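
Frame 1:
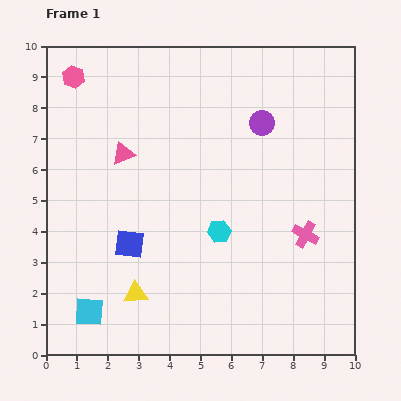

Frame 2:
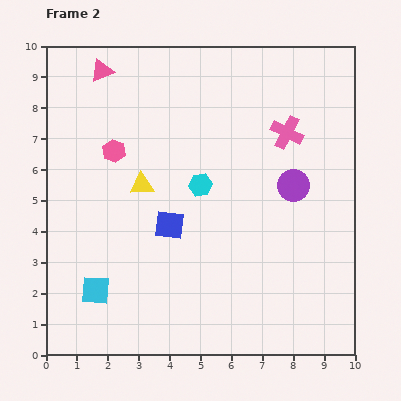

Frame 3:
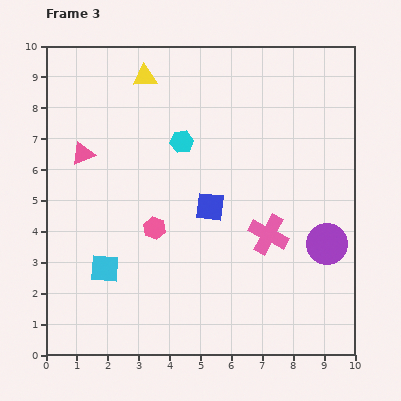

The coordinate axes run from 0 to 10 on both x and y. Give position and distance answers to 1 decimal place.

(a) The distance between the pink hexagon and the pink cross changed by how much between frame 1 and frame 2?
-3.5

Distance in frame 1: 9.1. Distance in frame 2: 5.6.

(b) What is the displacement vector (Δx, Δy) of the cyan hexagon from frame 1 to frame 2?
(-0.6, 1.5)

The cyan hexagon was at (5.6, 4.0) in frame 1 and (5.0, 5.5) in frame 2.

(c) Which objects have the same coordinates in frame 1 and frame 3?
none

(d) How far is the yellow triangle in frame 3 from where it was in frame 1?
7.0

The yellow triangle moved from (2.9, 2.0) to (3.2, 9.0), a distance of √(0.3² + 7.0²) ≈ 7.0.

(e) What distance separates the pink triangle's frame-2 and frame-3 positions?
2.8

The pink triangle moved from (1.8, 9.2) to (1.2, 6.5), a distance of √(0.6² + 2.7²) ≈ 2.8.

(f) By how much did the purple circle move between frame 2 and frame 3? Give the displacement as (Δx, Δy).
(1.1, -1.9)

The purple circle was at (8.0, 5.5) in frame 2 and (9.1, 3.6) in frame 3.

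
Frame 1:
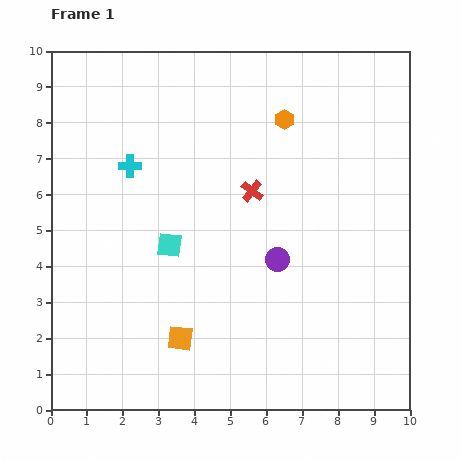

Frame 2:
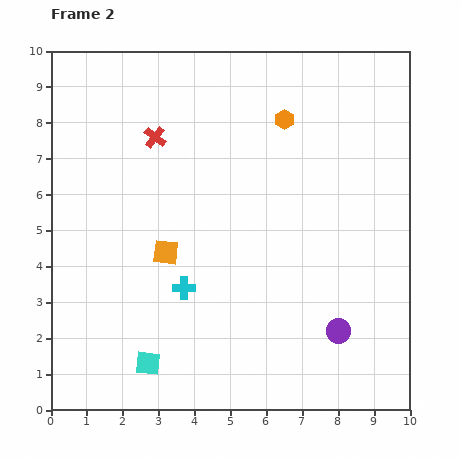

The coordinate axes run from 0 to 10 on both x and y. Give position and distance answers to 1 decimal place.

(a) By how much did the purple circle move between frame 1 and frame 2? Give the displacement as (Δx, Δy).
(1.7, -2.0)

The purple circle was at (6.3, 4.2) in frame 1 and (8.0, 2.2) in frame 2.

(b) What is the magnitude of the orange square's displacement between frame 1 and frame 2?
2.4

The orange square moved from (3.6, 2.0) to (3.2, 4.4), a distance of √(0.4² + 2.4²) ≈ 2.4.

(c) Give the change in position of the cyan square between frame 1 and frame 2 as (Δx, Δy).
(-0.6, -3.3)

The cyan square was at (3.3, 4.6) in frame 1 and (2.7, 1.3) in frame 2.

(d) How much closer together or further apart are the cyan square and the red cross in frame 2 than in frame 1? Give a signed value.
+3.6

Distance in frame 1: 2.7. Distance in frame 2: 6.3.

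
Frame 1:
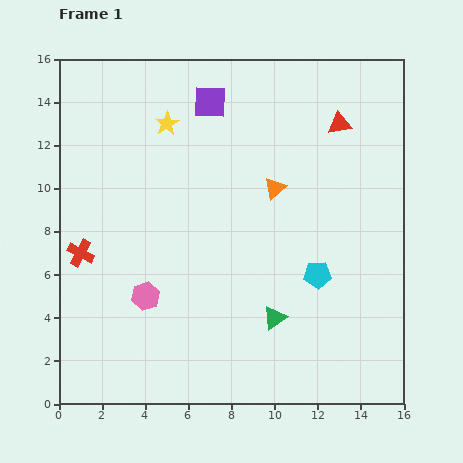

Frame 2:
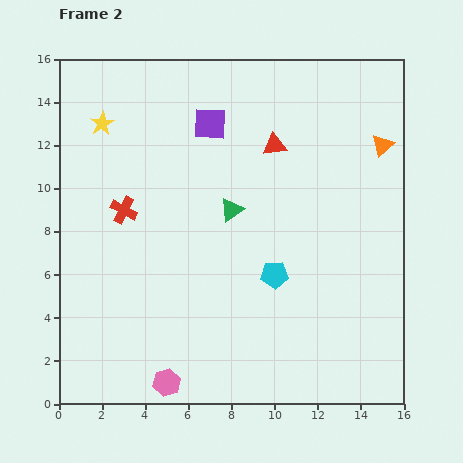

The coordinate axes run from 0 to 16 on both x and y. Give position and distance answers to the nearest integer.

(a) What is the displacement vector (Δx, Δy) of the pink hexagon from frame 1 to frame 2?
(1, -4)

The pink hexagon was at (4, 5) in frame 1 and (5, 1) in frame 2.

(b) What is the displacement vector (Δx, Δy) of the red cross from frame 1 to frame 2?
(2, 2)

The red cross was at (1, 7) in frame 1 and (3, 9) in frame 2.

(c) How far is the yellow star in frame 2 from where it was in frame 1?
3

The yellow star moved from (5, 13) to (2, 13), a distance of √(3² + 0²) ≈ 3.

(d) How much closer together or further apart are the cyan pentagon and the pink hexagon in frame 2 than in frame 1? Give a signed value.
-1

Distance in frame 1: 8. Distance in frame 2: 7.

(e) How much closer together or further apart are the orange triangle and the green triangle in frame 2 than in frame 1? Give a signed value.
+2

Distance in frame 1: 6. Distance in frame 2: 8.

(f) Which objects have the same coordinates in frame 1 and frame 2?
none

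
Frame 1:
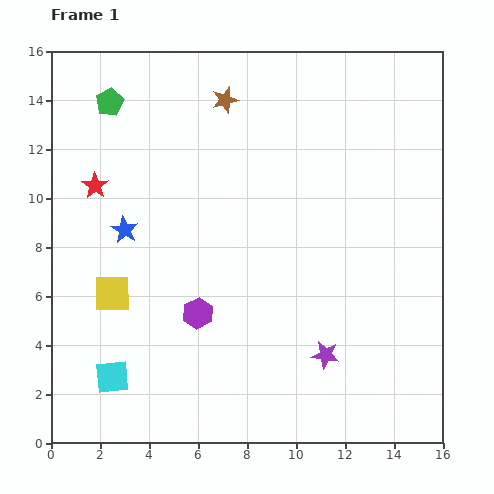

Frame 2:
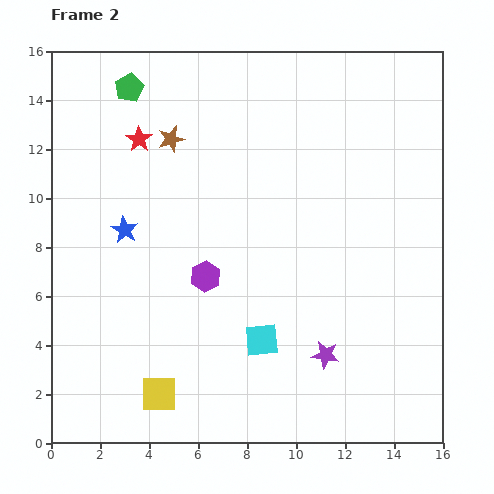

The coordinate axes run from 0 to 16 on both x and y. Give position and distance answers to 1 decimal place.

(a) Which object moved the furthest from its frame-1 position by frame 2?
the cyan square

(moved 6.3; next 4.5)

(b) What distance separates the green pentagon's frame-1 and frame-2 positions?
1.0

The green pentagon moved from (2.4, 13.9) to (3.2, 14.5), a distance of √(0.8² + 0.6²) ≈ 1.0.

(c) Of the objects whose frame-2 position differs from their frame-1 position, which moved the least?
the green pentagon

(moved 1.0)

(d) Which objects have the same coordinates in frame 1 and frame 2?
the purple star, the blue star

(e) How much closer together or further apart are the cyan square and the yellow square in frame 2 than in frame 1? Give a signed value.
+1.3

Distance in frame 1: 3.4. Distance in frame 2: 4.7.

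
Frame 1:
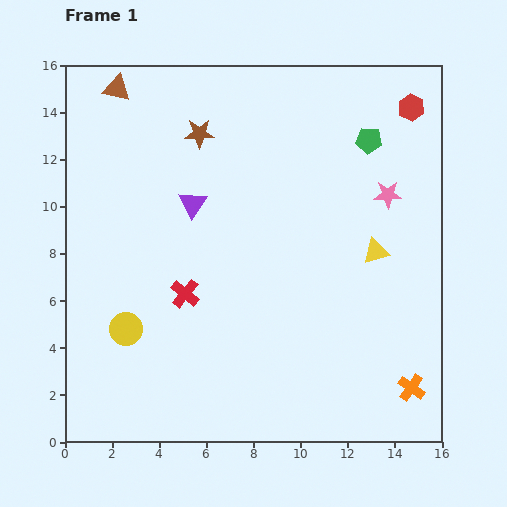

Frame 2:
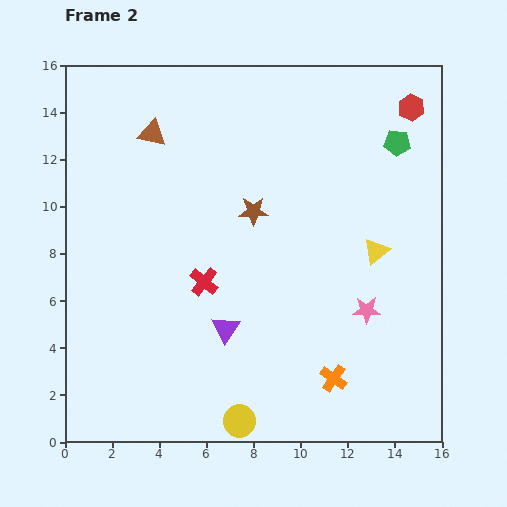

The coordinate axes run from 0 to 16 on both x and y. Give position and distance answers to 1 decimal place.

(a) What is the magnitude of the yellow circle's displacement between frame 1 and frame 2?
6.2

The yellow circle moved from (2.6, 4.8) to (7.4, 0.9), a distance of √(4.8² + 3.9²) ≈ 6.2.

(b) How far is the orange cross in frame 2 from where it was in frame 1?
3.3

The orange cross moved from (14.7, 2.3) to (11.4, 2.7), a distance of √(3.3² + 0.4²) ≈ 3.3.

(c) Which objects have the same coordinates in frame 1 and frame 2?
the red hexagon, the yellow triangle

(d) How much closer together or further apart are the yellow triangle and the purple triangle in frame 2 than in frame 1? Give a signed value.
-0.9

Distance in frame 1: 8.1. Distance in frame 2: 7.2.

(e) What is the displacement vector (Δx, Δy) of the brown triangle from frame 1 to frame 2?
(1.5, -1.9)

The brown triangle was at (2.2, 15.0) in frame 1 and (3.7, 13.1) in frame 2.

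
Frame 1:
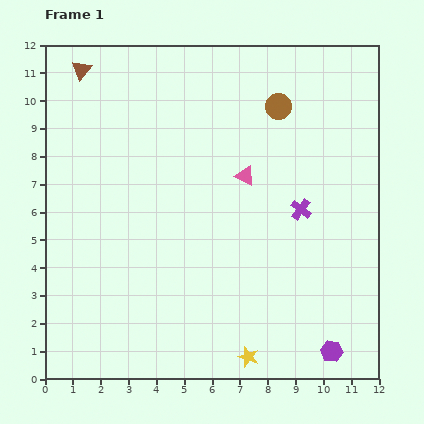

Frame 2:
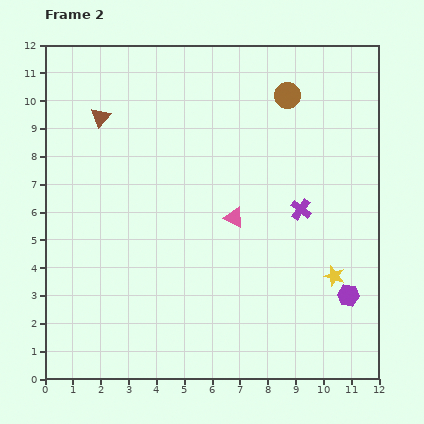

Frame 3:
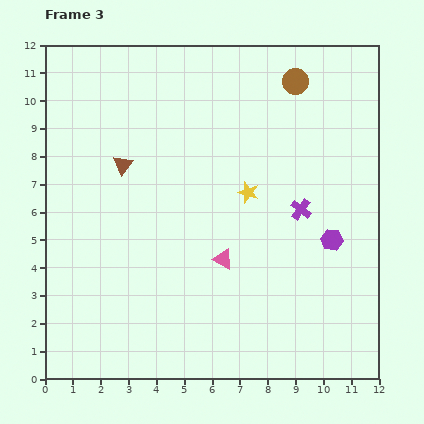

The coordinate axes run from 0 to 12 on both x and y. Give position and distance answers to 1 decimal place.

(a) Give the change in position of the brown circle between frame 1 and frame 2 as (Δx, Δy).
(0.3, 0.4)

The brown circle was at (8.4, 9.8) in frame 1 and (8.7, 10.2) in frame 2.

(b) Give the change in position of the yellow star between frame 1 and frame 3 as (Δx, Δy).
(0.0, 5.9)

The yellow star was at (7.3, 0.8) in frame 1 and (7.3, 6.7) in frame 3.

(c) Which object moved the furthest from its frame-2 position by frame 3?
the yellow star

(moved 4.3; next 2.1)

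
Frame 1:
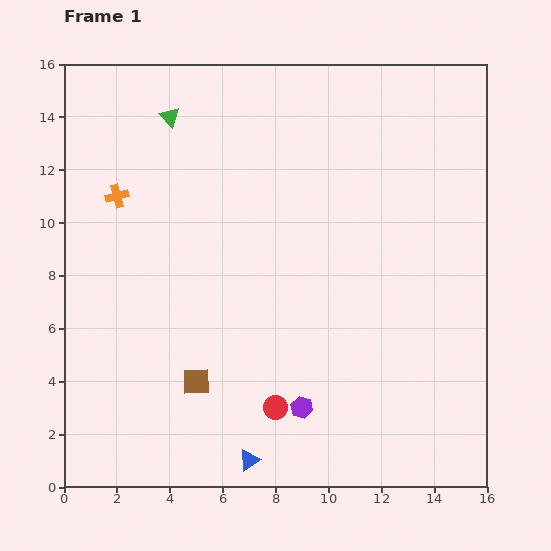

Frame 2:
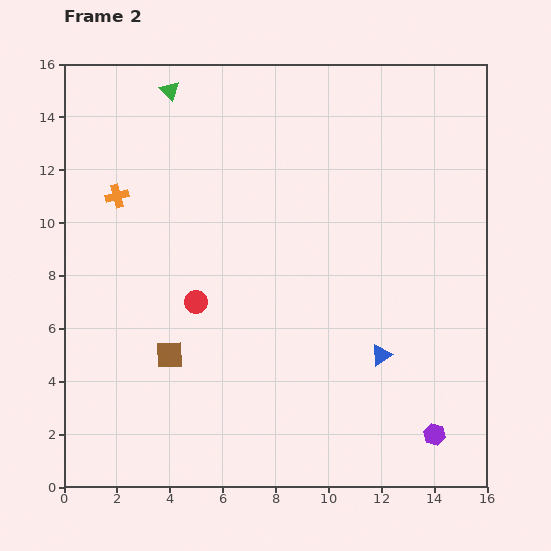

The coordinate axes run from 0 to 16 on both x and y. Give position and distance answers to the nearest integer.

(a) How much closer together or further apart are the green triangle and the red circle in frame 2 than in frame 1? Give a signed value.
-4

Distance in frame 1: 12. Distance in frame 2: 8.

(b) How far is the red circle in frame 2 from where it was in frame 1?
5

The red circle moved from (8, 3) to (5, 7), a distance of √(3² + 4²) ≈ 5.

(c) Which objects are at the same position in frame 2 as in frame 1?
the orange cross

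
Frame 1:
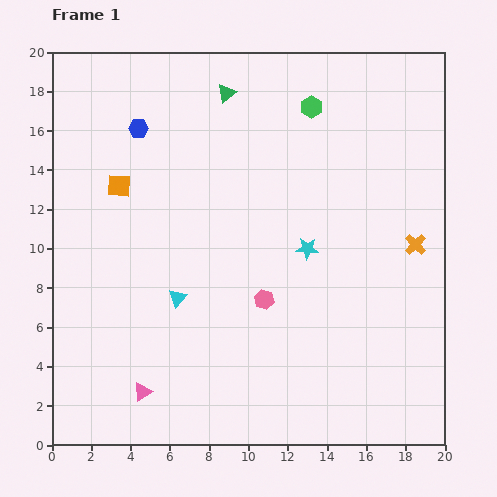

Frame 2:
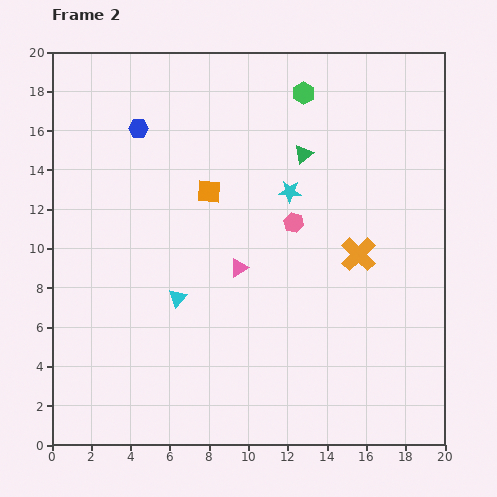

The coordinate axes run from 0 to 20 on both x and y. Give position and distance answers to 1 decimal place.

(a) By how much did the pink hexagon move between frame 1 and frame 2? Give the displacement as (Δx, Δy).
(1.5, 3.9)

The pink hexagon was at (10.8, 7.4) in frame 1 and (12.3, 11.3) in frame 2.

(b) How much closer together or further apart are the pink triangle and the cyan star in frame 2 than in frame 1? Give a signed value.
-6.4

Distance in frame 1: 11.1. Distance in frame 2: 4.7.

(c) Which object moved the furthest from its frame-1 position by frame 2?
the pink triangle

(moved 8.0; next 5.0)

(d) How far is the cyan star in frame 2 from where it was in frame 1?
3.0

The cyan star moved from (13.0, 10.0) to (12.1, 12.9), a distance of √(0.9² + 2.9²) ≈ 3.0.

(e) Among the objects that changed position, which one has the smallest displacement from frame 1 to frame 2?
the green hexagon

(moved 0.8)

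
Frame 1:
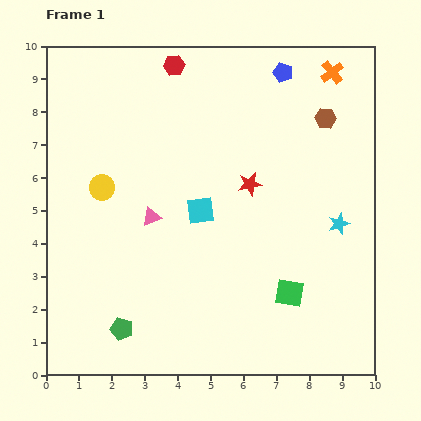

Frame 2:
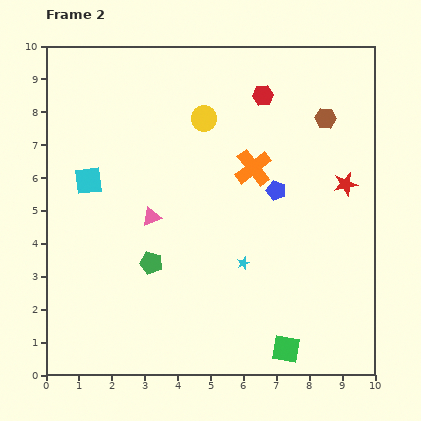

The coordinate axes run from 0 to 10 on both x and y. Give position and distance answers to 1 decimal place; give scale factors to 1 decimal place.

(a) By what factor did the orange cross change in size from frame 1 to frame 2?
1.6×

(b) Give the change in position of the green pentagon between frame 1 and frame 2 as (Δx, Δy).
(0.9, 2.0)

The green pentagon was at (2.3, 1.4) in frame 1 and (3.2, 3.4) in frame 2.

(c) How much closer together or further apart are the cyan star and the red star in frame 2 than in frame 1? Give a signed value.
+0.9

Distance in frame 1: 3.0. Distance in frame 2: 3.9.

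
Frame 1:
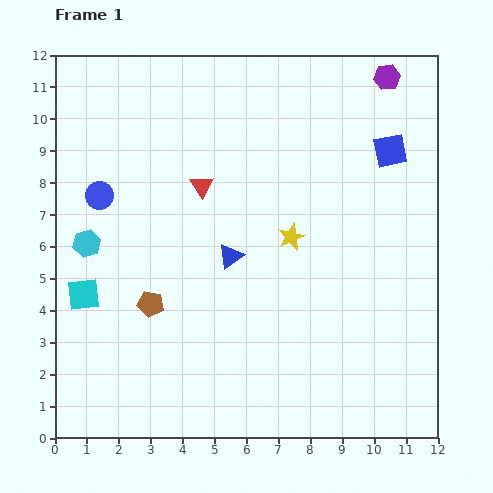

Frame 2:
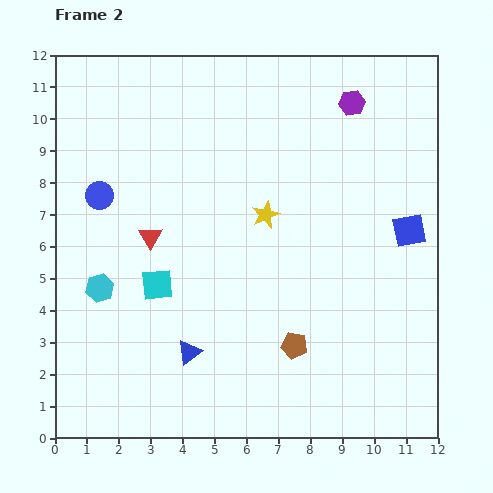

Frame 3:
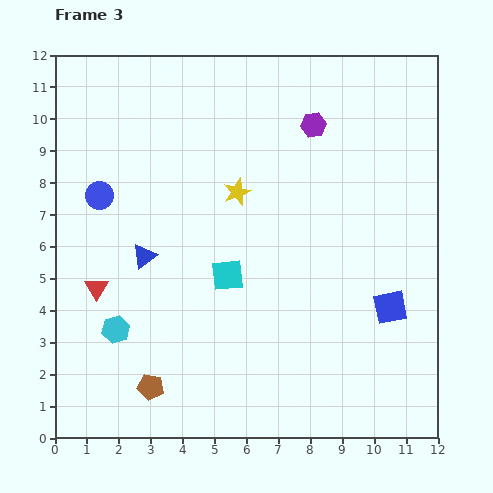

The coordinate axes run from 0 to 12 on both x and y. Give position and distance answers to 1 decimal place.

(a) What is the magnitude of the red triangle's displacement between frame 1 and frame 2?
2.3

The red triangle moved from (4.6, 7.9) to (3.0, 6.3), a distance of √(1.6² + 1.6²) ≈ 2.3.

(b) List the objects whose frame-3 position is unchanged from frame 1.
the blue circle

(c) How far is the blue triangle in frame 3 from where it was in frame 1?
2.7

The blue triangle moved from (5.5, 5.7) to (2.8, 5.7), a distance of √(2.7² + 0.0²) ≈ 2.7.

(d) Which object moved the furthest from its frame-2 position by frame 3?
the brown pentagon

(moved 4.7; next 3.3)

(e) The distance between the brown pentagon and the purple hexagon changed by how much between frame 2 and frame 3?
+1.9

Distance in frame 2: 7.8. Distance in frame 3: 9.7.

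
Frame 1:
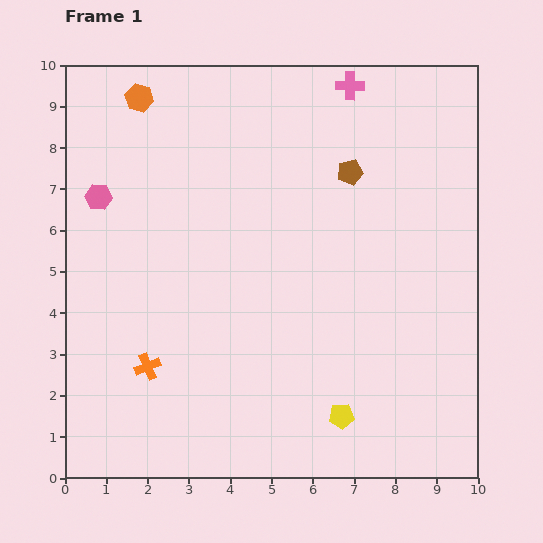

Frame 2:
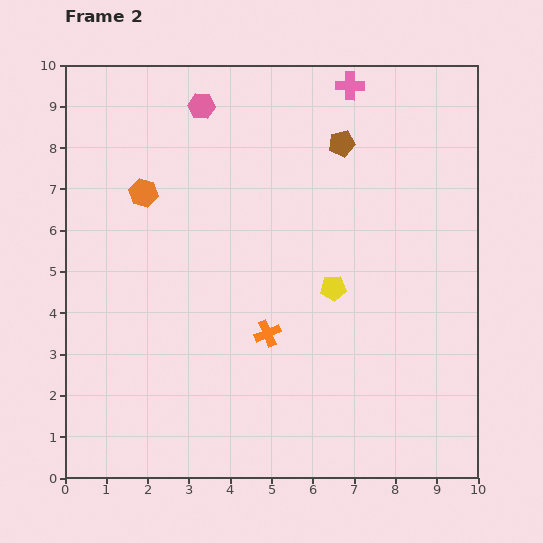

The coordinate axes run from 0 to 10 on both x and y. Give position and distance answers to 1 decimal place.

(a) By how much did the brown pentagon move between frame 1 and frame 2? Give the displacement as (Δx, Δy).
(-0.2, 0.7)

The brown pentagon was at (6.9, 7.4) in frame 1 and (6.7, 8.1) in frame 2.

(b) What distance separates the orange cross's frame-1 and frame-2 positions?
3.0

The orange cross moved from (2.0, 2.7) to (4.9, 3.5), a distance of √(2.9² + 0.8²) ≈ 3.0.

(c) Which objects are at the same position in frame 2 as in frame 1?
the pink cross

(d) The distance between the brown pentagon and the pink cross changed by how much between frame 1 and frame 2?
-0.7

Distance in frame 1: 2.1. Distance in frame 2: 1.4.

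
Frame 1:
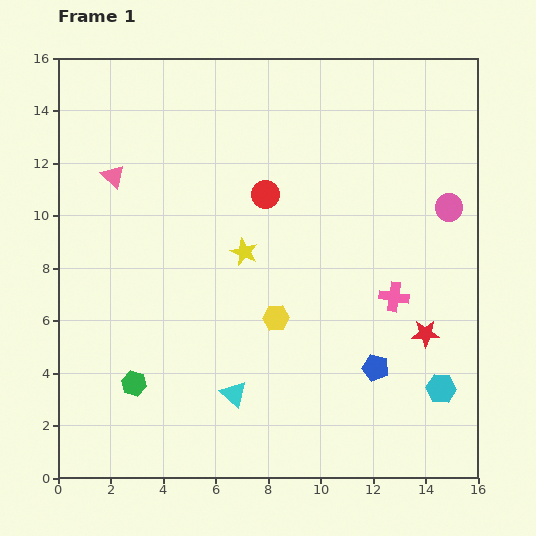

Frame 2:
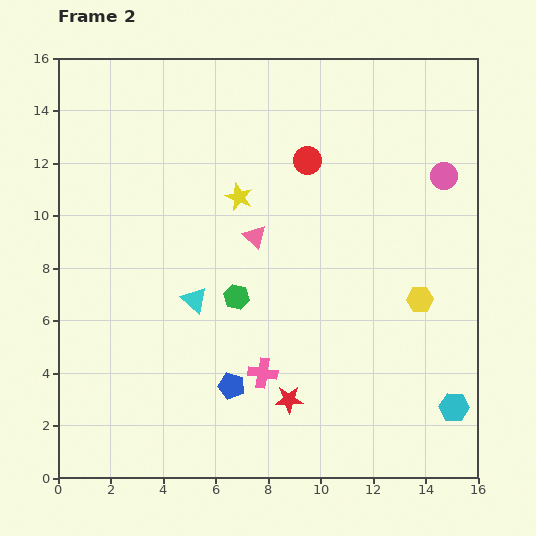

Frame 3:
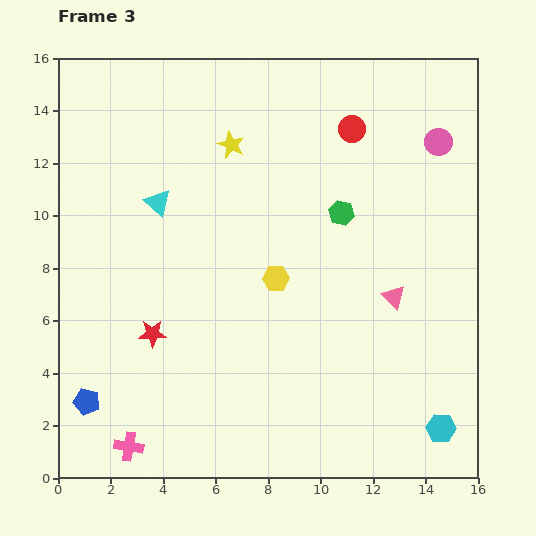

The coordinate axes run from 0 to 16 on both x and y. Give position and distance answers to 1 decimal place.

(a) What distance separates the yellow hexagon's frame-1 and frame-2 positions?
5.5

The yellow hexagon moved from (8.3, 6.1) to (13.8, 6.8), a distance of √(5.5² + 0.7²) ≈ 5.5.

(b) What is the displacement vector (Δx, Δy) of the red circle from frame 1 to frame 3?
(3.3, 2.5)

The red circle was at (7.9, 10.8) in frame 1 and (11.2, 13.3) in frame 3.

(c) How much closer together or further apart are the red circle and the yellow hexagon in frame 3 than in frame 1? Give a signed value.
+1.7

Distance in frame 1: 4.7. Distance in frame 3: 6.4.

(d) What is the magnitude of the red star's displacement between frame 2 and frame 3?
5.8

The red star moved from (8.8, 3.0) to (3.6, 5.5), a distance of √(5.2² + 2.5²) ≈ 5.8.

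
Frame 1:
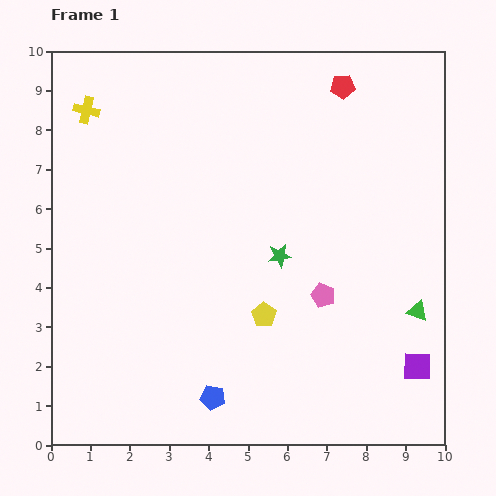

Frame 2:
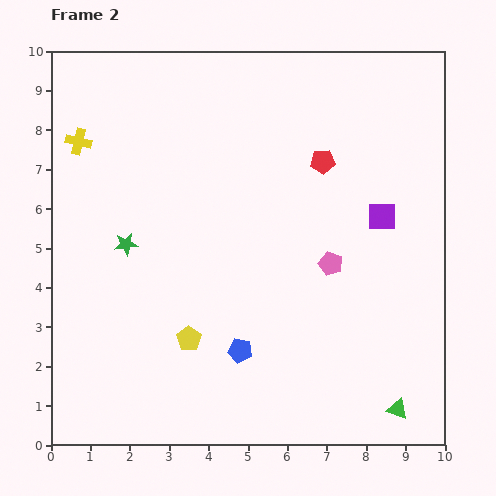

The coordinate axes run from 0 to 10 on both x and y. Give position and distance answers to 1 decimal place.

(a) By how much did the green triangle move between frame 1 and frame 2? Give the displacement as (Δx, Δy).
(-0.5, -2.5)

The green triangle was at (9.3, 3.4) in frame 1 and (8.8, 0.9) in frame 2.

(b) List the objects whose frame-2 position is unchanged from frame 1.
none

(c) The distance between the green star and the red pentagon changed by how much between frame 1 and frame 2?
+0.8

Distance in frame 1: 4.6. Distance in frame 2: 5.4.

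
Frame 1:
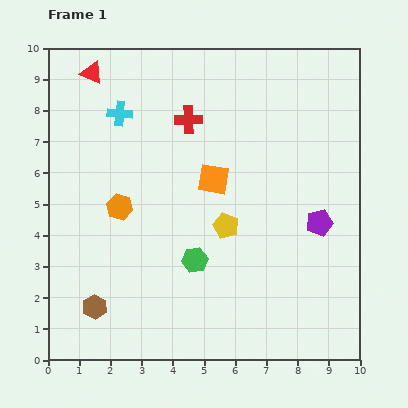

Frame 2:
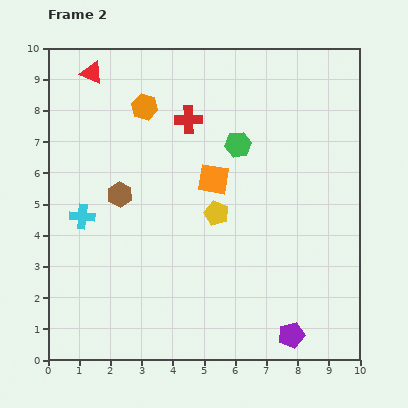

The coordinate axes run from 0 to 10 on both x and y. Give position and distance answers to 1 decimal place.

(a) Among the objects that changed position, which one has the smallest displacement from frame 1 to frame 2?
the yellow pentagon

(moved 0.5)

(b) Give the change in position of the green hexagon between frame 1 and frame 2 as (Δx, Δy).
(1.4, 3.7)

The green hexagon was at (4.7, 3.2) in frame 1 and (6.1, 6.9) in frame 2.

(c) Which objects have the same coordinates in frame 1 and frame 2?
the orange square, the red cross, the red triangle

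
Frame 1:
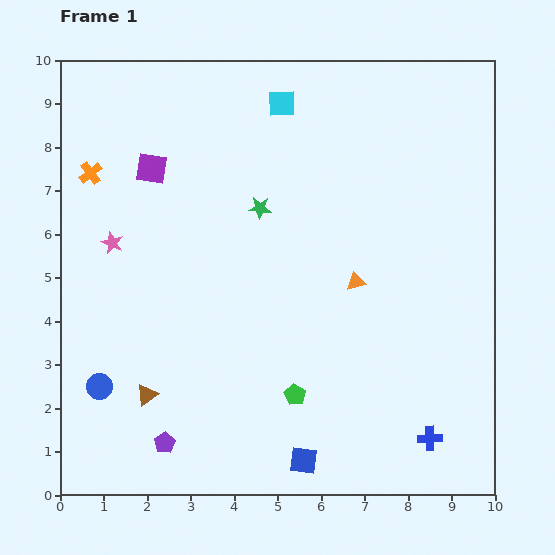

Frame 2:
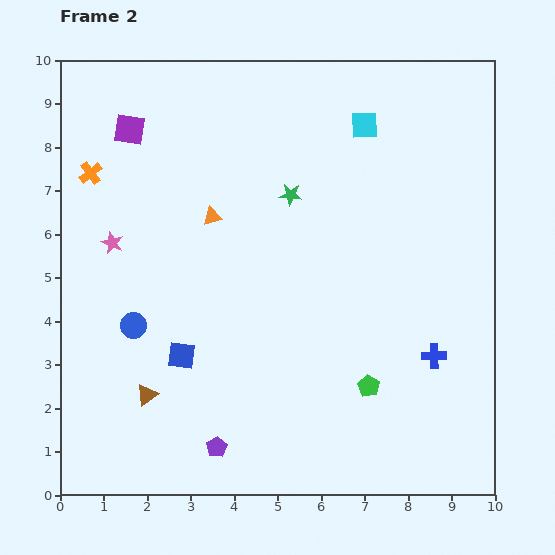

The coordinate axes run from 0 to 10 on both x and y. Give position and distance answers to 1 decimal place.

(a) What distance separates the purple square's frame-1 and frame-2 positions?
1.0

The purple square moved from (2.1, 7.5) to (1.6, 8.4), a distance of √(0.5² + 0.9²) ≈ 1.0.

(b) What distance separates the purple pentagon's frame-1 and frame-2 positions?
1.2

The purple pentagon moved from (2.4, 1.2) to (3.6, 1.1), a distance of √(1.2² + 0.1²) ≈ 1.2.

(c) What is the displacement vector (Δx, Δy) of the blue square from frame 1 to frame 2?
(-2.8, 2.4)

The blue square was at (5.6, 0.8) in frame 1 and (2.8, 3.2) in frame 2.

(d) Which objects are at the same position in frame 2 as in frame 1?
the brown triangle, the pink star, the orange cross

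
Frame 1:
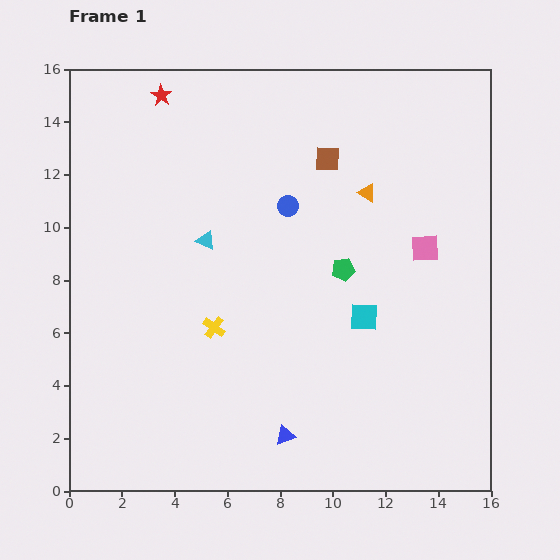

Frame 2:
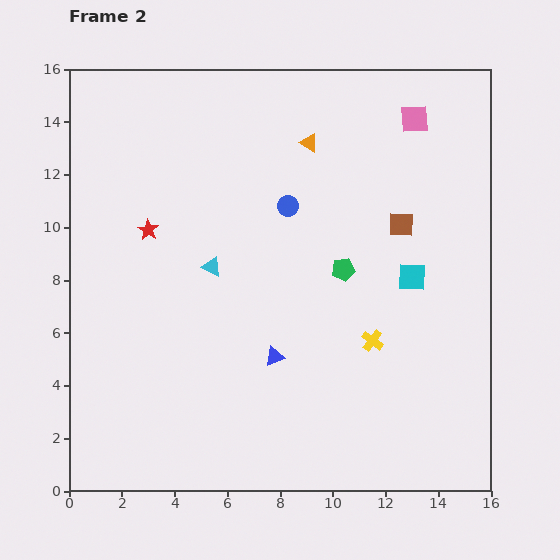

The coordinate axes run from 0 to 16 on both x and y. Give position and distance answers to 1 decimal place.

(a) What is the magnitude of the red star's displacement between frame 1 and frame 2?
5.1

The red star moved from (3.5, 15.0) to (3.0, 9.9), a distance of √(0.5² + 5.1²) ≈ 5.1.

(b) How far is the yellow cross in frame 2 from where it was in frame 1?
6.0

The yellow cross moved from (5.5, 6.2) to (11.5, 5.7), a distance of √(6.0² + 0.5²) ≈ 6.0.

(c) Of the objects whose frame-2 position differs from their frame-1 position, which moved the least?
the cyan triangle

(moved 1.0)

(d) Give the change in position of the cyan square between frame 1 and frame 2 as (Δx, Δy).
(1.8, 1.5)

The cyan square was at (11.2, 6.6) in frame 1 and (13.0, 8.1) in frame 2.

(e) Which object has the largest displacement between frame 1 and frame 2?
the yellow cross

(moved 6.0; next 5.1)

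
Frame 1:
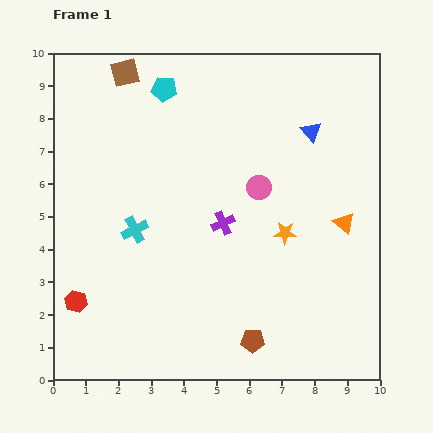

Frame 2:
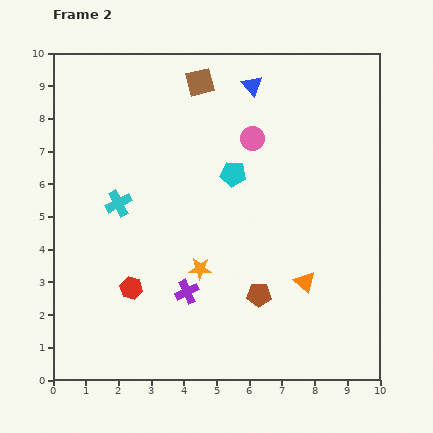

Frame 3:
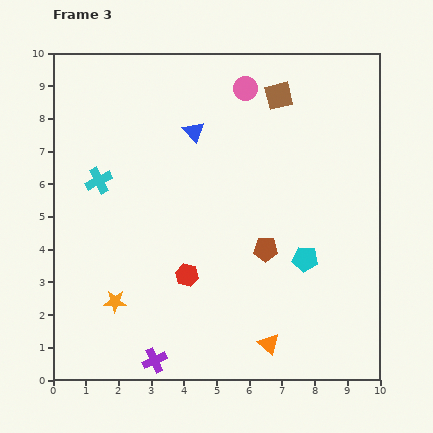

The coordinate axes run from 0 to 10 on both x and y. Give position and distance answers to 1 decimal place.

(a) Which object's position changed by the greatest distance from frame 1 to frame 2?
the cyan pentagon

(moved 3.3; next 2.8)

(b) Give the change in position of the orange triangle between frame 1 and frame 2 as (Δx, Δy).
(-1.2, -1.8)

The orange triangle was at (8.9, 4.8) in frame 1 and (7.7, 3.0) in frame 2.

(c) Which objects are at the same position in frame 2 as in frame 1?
none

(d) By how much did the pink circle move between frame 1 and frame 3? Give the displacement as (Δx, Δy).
(-0.4, 3.0)

The pink circle was at (6.3, 5.9) in frame 1 and (5.9, 8.9) in frame 3.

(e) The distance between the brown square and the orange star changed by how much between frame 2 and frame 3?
+2.3

Distance in frame 2: 5.7. Distance in frame 3: 8.0.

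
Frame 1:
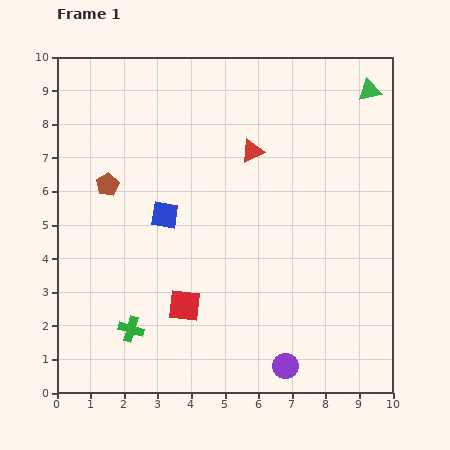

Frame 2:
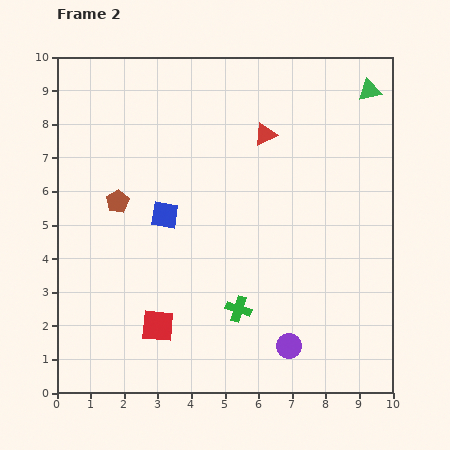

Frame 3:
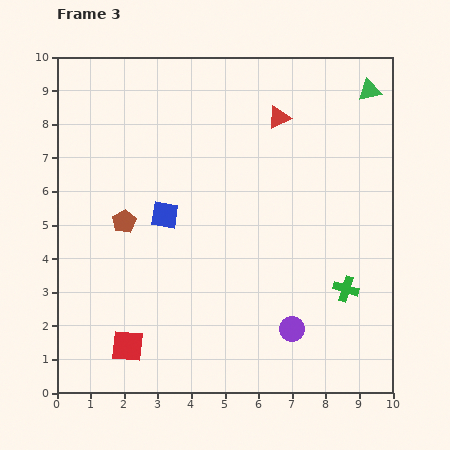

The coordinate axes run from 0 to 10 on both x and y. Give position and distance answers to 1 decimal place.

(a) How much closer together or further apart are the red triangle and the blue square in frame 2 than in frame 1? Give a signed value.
+0.6

Distance in frame 1: 3.2. Distance in frame 2: 3.8.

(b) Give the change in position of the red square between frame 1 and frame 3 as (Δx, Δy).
(-1.7, -1.2)

The red square was at (3.8, 2.6) in frame 1 and (2.1, 1.4) in frame 3.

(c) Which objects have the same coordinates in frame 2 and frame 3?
the blue square, the green triangle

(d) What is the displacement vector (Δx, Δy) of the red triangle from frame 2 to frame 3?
(0.4, 0.5)

The red triangle was at (6.2, 7.7) in frame 2 and (6.6, 8.2) in frame 3.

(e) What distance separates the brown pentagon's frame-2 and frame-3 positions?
0.6

The brown pentagon moved from (1.8, 5.7) to (2.0, 5.1), a distance of √(0.2² + 0.6²) ≈ 0.6.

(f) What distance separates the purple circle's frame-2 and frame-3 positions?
0.5

The purple circle moved from (6.9, 1.4) to (7.0, 1.9), a distance of √(0.1² + 0.5²) ≈ 0.5.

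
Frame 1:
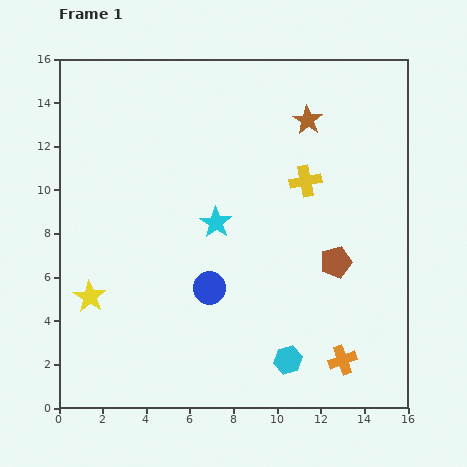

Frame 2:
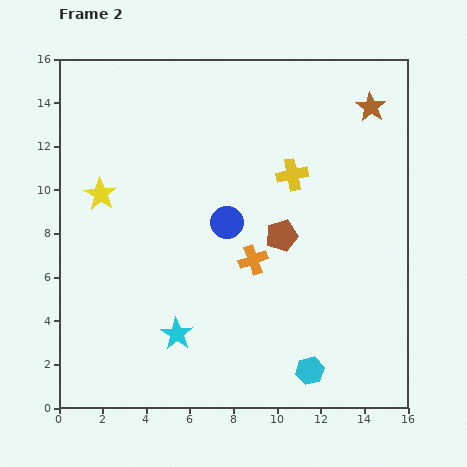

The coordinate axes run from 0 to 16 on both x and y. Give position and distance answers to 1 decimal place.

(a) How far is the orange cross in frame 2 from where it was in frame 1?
6.2

The orange cross moved from (13.0, 2.2) to (8.9, 6.8), a distance of √(4.1² + 4.6²) ≈ 6.2.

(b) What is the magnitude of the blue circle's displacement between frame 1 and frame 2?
3.1

The blue circle moved from (6.9, 5.5) to (7.7, 8.5), a distance of √(0.8² + 3.0²) ≈ 3.1.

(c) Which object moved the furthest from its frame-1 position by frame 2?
the orange cross

(moved 6.2; next 5.4)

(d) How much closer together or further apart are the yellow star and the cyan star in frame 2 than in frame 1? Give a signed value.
+0.6

Distance in frame 1: 6.7. Distance in frame 2: 7.3.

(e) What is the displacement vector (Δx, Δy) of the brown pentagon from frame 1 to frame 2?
(-2.5, 1.2)

The brown pentagon was at (12.7, 6.7) in frame 1 and (10.2, 7.9) in frame 2.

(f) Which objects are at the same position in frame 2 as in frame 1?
none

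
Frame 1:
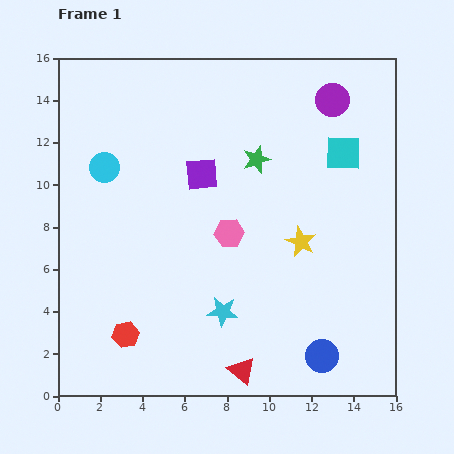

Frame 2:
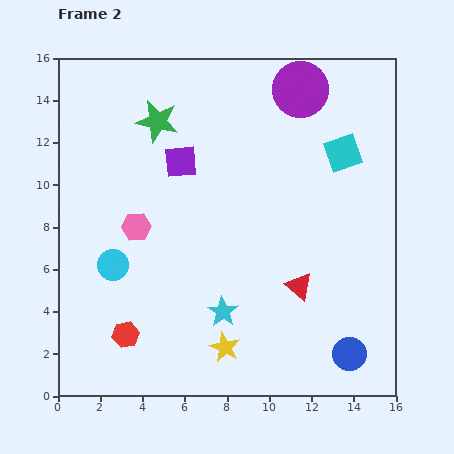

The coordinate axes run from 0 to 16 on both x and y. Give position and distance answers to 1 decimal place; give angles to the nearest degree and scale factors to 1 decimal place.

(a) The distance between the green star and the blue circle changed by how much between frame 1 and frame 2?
+4.5

Distance in frame 1: 9.8. Distance in frame 2: 14.3.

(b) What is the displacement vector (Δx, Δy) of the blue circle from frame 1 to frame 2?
(1.3, 0.1)

The blue circle was at (12.5, 1.9) in frame 1 and (13.8, 2.0) in frame 2.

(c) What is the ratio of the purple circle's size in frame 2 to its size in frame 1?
1.7×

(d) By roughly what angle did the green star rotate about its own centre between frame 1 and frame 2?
31° clockwise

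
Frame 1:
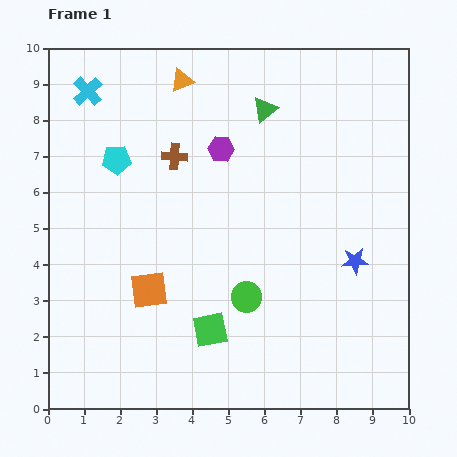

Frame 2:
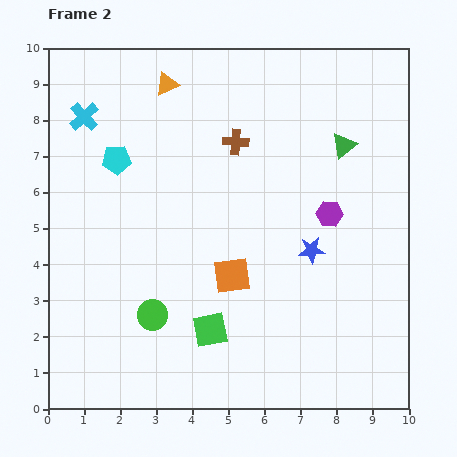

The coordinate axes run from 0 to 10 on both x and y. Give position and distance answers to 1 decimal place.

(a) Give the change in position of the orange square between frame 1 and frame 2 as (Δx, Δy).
(2.3, 0.4)

The orange square was at (2.8, 3.3) in frame 1 and (5.1, 3.7) in frame 2.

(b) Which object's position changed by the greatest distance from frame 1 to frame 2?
the purple hexagon

(moved 3.5; next 2.6)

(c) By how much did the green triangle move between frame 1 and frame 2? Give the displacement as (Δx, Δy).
(2.2, -1.0)

The green triangle was at (6.0, 8.3) in frame 1 and (8.2, 7.3) in frame 2.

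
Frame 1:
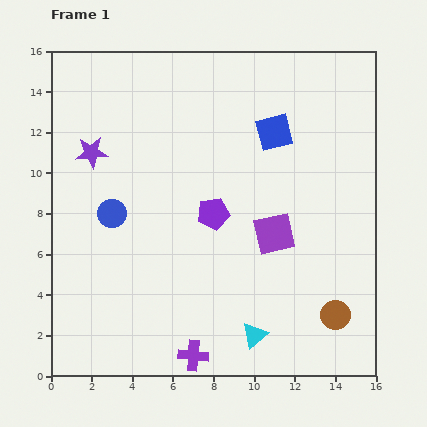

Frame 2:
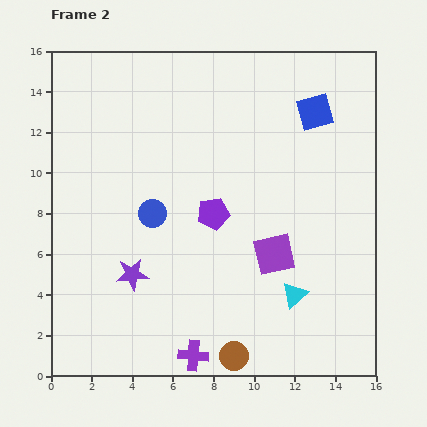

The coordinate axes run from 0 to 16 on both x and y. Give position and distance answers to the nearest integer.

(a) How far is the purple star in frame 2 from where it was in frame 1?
6

The purple star moved from (2, 11) to (4, 5), a distance of √(2² + 6²) ≈ 6.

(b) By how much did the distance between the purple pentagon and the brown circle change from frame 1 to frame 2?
-1

Distance in frame 1: 8. Distance in frame 2: 7.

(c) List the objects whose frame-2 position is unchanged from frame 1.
the purple cross, the purple pentagon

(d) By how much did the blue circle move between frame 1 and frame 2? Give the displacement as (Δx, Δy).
(2, 0)

The blue circle was at (3, 8) in frame 1 and (5, 8) in frame 2.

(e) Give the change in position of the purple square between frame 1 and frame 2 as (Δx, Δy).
(0, -1)

The purple square was at (11, 7) in frame 1 and (11, 6) in frame 2.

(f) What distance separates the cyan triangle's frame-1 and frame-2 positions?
3

The cyan triangle moved from (10, 2) to (12, 4), a distance of √(2² + 2²) ≈ 3.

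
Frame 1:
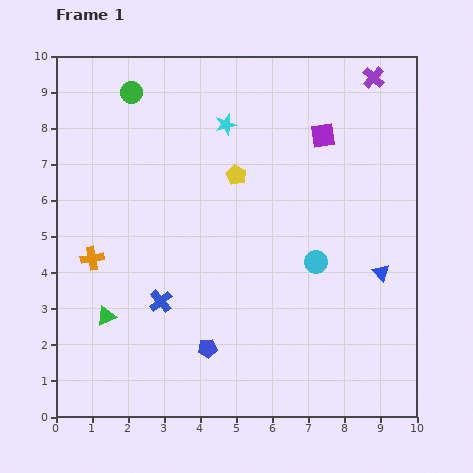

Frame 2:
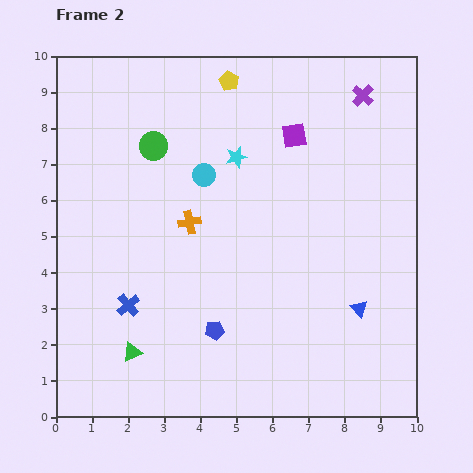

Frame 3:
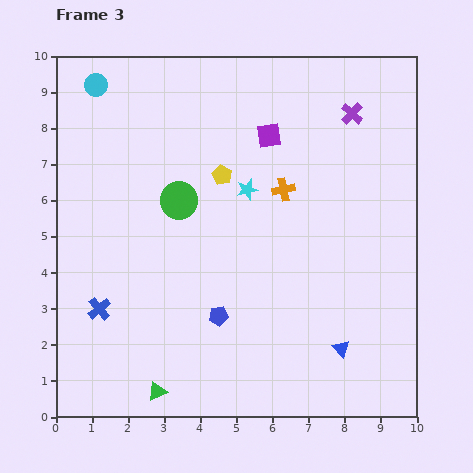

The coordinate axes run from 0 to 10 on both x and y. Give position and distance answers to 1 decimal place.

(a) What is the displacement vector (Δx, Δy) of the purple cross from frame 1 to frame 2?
(-0.3, -0.5)

The purple cross was at (8.8, 9.4) in frame 1 and (8.5, 8.9) in frame 2.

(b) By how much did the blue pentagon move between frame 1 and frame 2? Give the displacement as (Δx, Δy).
(0.2, 0.5)

The blue pentagon was at (4.2, 1.9) in frame 1 and (4.4, 2.4) in frame 2.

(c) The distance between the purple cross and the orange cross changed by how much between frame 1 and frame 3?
-6.5

Distance in frame 1: 9.3. Distance in frame 3: 2.8.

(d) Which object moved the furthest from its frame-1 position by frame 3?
the cyan circle

(moved 7.8; next 5.6)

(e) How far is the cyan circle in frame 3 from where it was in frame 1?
7.8

The cyan circle moved from (7.2, 4.3) to (1.1, 9.2), a distance of √(6.1² + 4.9²) ≈ 7.8.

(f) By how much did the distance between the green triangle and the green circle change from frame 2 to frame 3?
-0.4

Distance in frame 2: 5.7. Distance in frame 3: 5.3.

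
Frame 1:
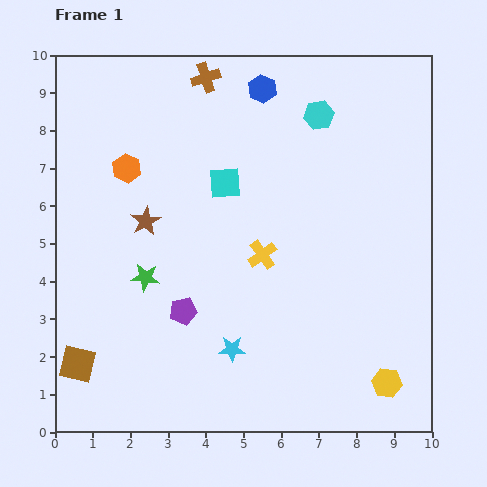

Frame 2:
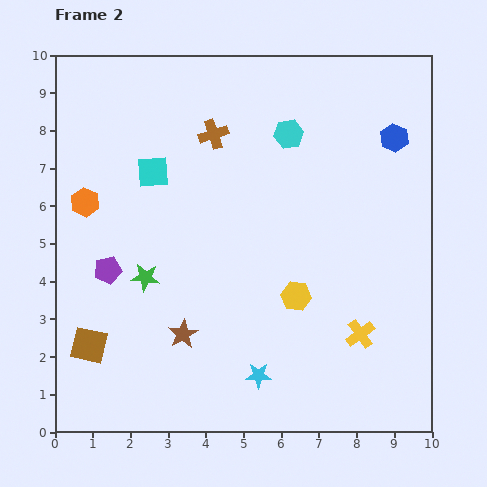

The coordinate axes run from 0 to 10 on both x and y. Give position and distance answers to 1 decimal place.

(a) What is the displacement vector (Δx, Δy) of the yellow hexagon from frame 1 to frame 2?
(-2.4, 2.3)

The yellow hexagon was at (8.8, 1.3) in frame 1 and (6.4, 3.6) in frame 2.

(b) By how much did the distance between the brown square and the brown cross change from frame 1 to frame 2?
-1.8

Distance in frame 1: 8.3. Distance in frame 2: 6.5.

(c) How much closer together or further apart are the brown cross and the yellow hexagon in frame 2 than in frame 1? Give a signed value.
-4.6

Distance in frame 1: 9.4. Distance in frame 2: 4.8.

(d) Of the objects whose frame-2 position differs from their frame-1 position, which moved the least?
the brown square

(moved 0.6)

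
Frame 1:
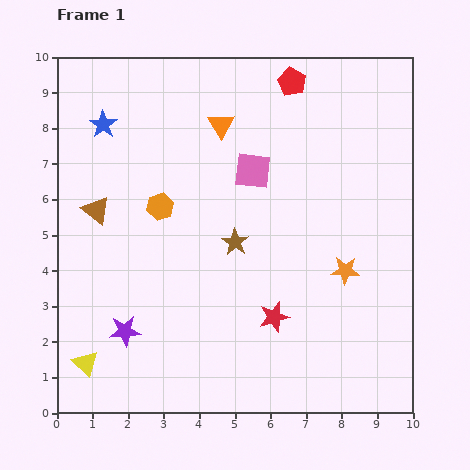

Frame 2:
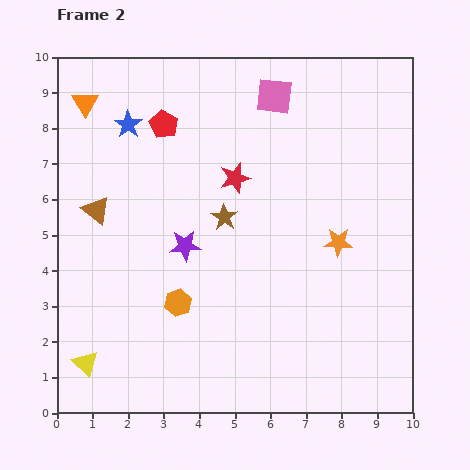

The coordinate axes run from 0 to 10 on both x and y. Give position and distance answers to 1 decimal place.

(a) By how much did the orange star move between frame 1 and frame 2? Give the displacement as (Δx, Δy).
(-0.2, 0.8)

The orange star was at (8.1, 4.0) in frame 1 and (7.9, 4.8) in frame 2.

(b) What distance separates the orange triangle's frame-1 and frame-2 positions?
3.8

The orange triangle moved from (4.6, 8.1) to (0.8, 8.7), a distance of √(3.8² + 0.6²) ≈ 3.8.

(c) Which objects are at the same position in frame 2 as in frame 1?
the yellow triangle, the brown triangle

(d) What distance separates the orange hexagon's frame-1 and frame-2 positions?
2.7

The orange hexagon moved from (2.9, 5.8) to (3.4, 3.1), a distance of √(0.5² + 2.7²) ≈ 2.7.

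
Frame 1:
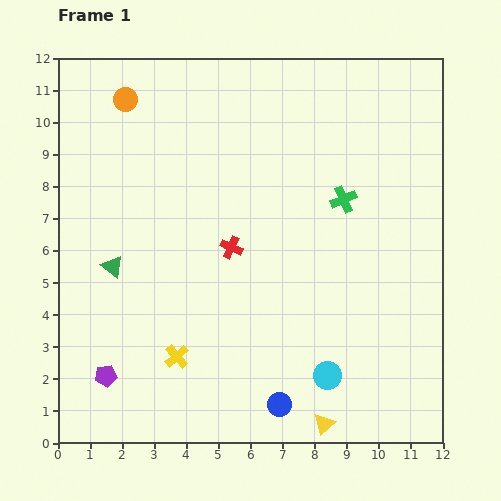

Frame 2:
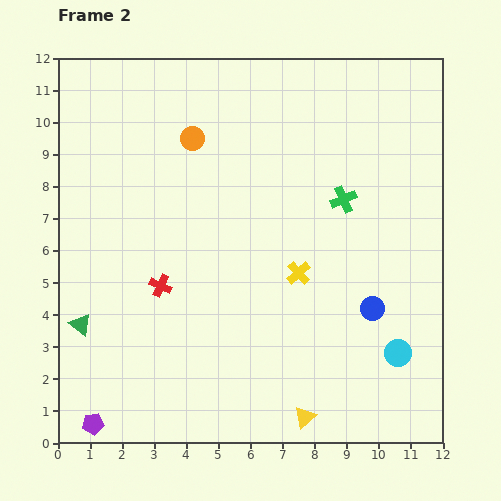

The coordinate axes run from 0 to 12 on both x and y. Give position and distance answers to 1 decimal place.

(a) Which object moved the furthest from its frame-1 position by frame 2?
the yellow cross

(moved 4.6; next 4.2)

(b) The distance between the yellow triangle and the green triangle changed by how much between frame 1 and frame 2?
-0.6

Distance in frame 1: 8.2. Distance in frame 2: 7.6.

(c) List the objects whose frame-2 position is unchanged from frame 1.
the green cross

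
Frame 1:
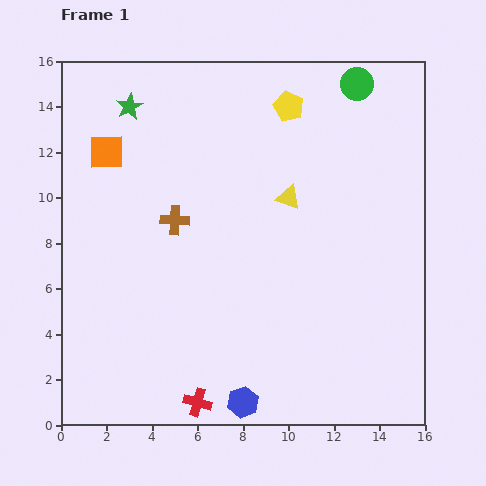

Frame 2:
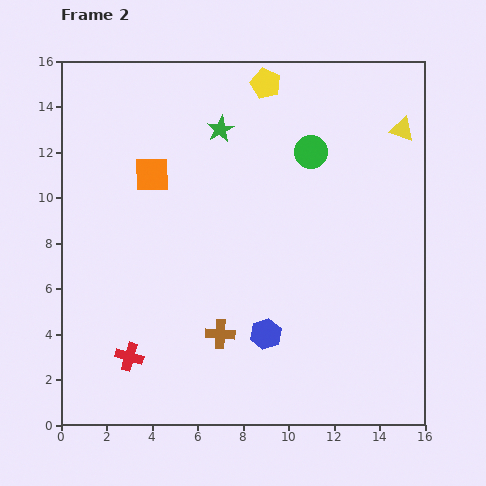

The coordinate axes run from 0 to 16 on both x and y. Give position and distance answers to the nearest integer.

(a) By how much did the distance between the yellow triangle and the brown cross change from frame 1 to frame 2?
+7

Distance in frame 1: 5. Distance in frame 2: 12.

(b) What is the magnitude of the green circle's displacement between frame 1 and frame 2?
4

The green circle moved from (13, 15) to (11, 12), a distance of √(2² + 3²) ≈ 4.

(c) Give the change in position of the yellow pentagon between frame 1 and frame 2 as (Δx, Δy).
(-1, 1)

The yellow pentagon was at (10, 14) in frame 1 and (9, 15) in frame 2.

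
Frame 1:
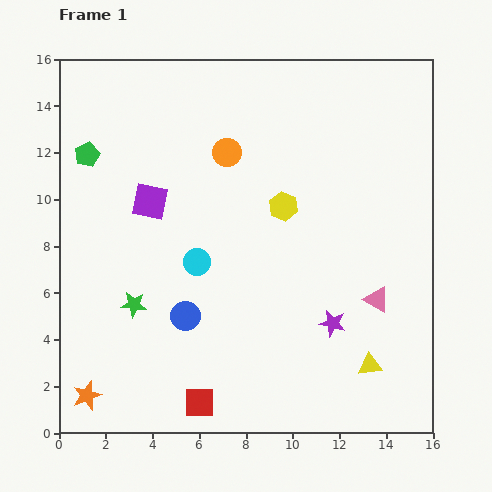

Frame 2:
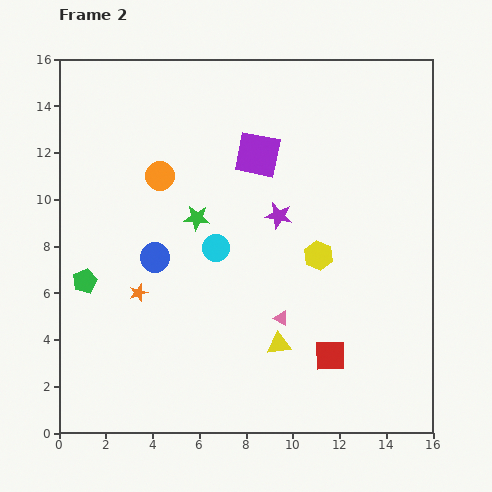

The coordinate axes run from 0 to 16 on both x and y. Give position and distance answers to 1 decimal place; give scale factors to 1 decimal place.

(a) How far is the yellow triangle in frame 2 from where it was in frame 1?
4.0

The yellow triangle moved from (13.3, 2.9) to (9.4, 3.8), a distance of √(3.9² + 0.9²) ≈ 4.0.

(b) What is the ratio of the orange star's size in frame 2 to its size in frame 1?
0.6×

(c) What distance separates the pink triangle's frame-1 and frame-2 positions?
4.2

The pink triangle moved from (13.6, 5.7) to (9.5, 4.9), a distance of √(4.1² + 0.8²) ≈ 4.2.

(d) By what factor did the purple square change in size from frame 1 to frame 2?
1.3×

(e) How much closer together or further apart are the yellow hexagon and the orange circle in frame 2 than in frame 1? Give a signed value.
+4.3

Distance in frame 1: 3.3. Distance in frame 2: 7.6.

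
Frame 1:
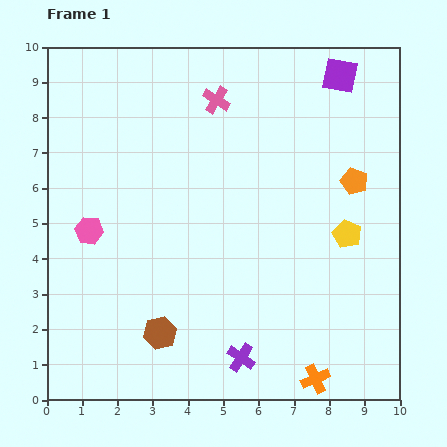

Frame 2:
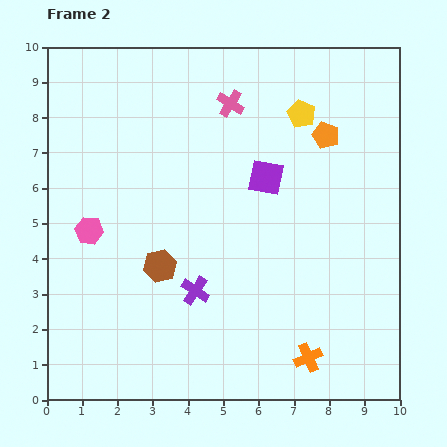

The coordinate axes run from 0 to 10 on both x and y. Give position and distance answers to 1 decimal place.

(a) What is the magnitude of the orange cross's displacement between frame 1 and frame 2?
0.6

The orange cross moved from (7.6, 0.6) to (7.4, 1.2), a distance of √(0.2² + 0.6²) ≈ 0.6.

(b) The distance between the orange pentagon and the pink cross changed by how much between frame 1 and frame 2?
-1.7

Distance in frame 1: 4.5. Distance in frame 2: 2.8.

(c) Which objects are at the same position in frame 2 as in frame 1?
the pink hexagon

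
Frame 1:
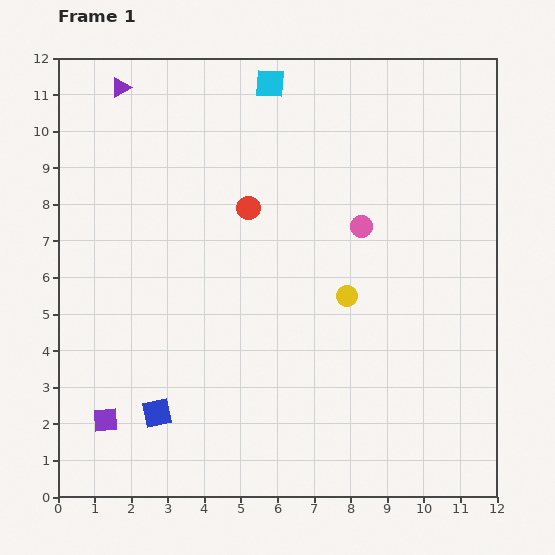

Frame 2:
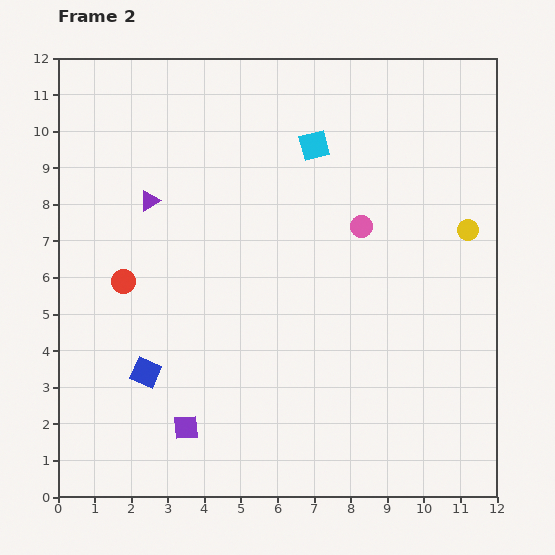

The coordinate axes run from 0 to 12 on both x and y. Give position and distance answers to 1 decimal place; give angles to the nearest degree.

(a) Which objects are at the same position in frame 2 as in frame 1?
the pink circle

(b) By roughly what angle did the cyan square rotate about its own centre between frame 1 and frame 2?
18° counter-clockwise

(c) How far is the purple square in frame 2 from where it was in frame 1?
2.2

The purple square moved from (1.3, 2.1) to (3.5, 1.9), a distance of √(2.2² + 0.2²) ≈ 2.2.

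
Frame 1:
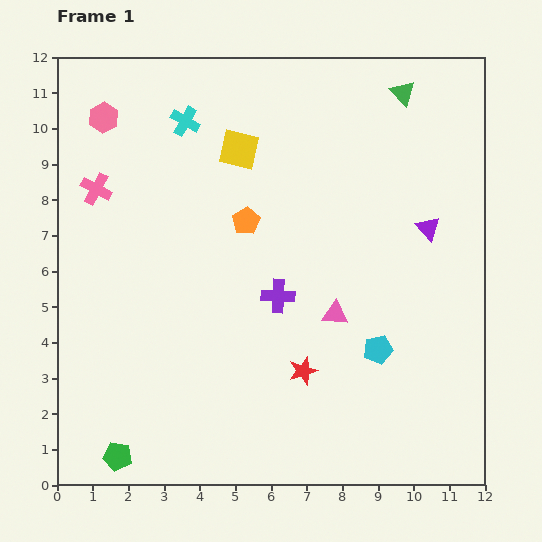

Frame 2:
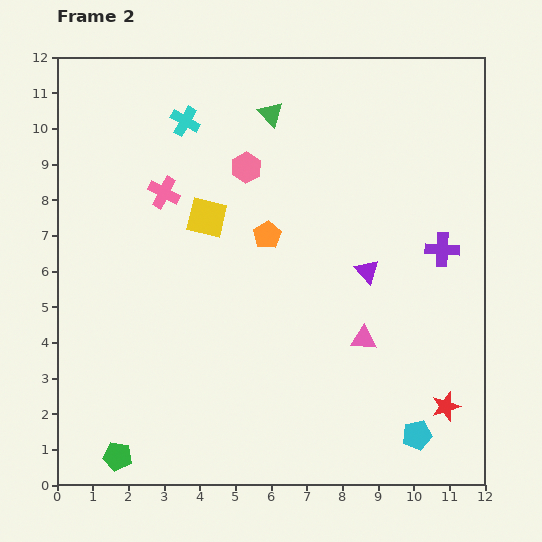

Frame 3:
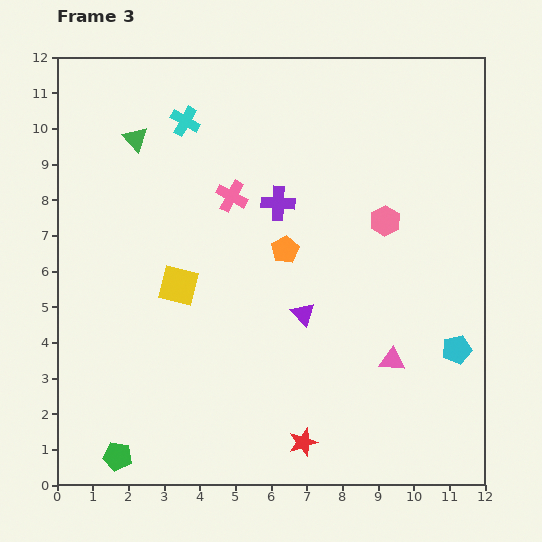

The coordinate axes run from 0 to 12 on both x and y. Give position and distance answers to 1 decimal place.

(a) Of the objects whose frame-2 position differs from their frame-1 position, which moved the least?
the orange pentagon

(moved 0.7)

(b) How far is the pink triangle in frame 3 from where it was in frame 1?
2.1

The pink triangle moved from (7.8, 4.8) to (9.4, 3.5), a distance of √(1.6² + 1.3²) ≈ 2.1.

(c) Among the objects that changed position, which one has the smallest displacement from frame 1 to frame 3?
the orange pentagon

(moved 1.4)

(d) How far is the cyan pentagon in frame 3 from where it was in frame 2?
2.6

The cyan pentagon moved from (10.1, 1.4) to (11.2, 3.8), a distance of √(1.1² + 2.4²) ≈ 2.6.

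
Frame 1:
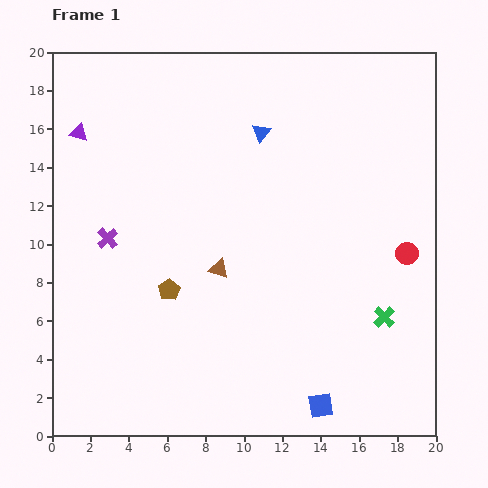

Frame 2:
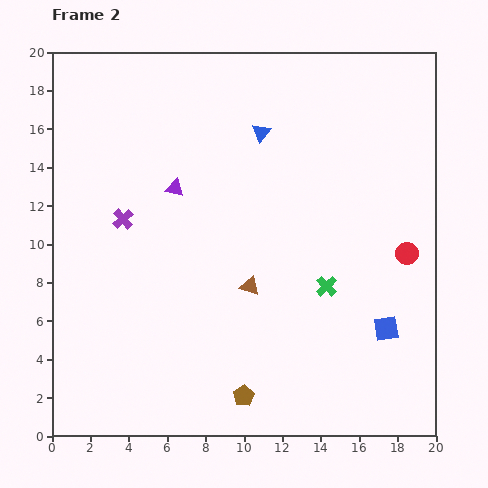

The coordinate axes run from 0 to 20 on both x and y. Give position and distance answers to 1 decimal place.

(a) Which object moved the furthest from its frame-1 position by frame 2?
the brown pentagon

(moved 6.7; next 5.8)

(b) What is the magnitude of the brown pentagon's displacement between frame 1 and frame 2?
6.7

The brown pentagon moved from (6.1, 7.6) to (10.0, 2.1), a distance of √(3.9² + 5.5²) ≈ 6.7.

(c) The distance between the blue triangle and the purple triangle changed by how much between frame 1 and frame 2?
-4.1

Distance in frame 1: 9.5. Distance in frame 2: 5.4.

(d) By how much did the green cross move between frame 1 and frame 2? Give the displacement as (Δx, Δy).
(-3.0, 1.6)

The green cross was at (17.3, 6.2) in frame 1 and (14.3, 7.8) in frame 2.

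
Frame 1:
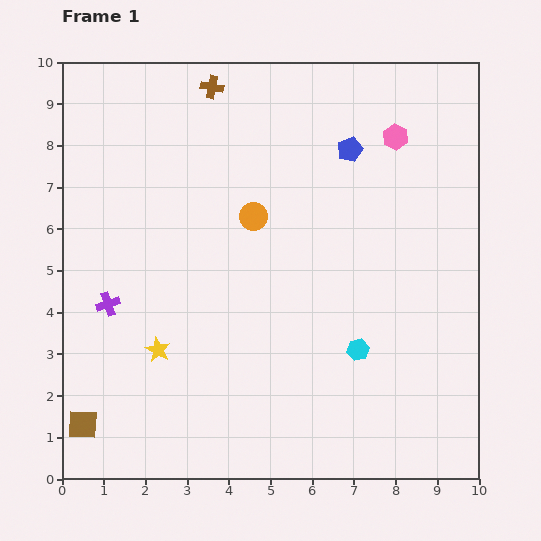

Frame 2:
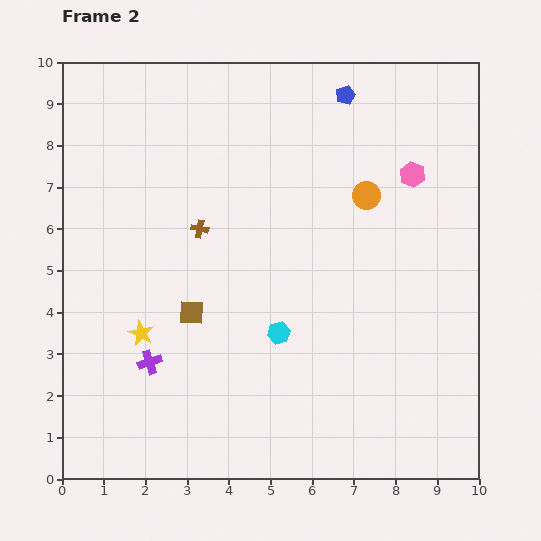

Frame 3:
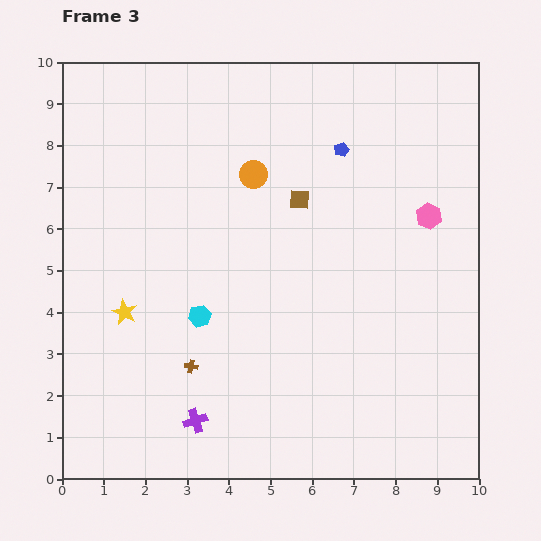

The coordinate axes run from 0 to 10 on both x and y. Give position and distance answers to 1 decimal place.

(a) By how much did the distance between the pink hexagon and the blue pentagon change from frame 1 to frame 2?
+1.4

Distance in frame 1: 1.1. Distance in frame 2: 2.5.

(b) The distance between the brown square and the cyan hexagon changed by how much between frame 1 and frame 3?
-3.1

Distance in frame 1: 6.8. Distance in frame 3: 3.7.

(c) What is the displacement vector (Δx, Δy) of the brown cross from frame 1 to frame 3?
(-0.5, -6.7)

The brown cross was at (3.6, 9.4) in frame 1 and (3.1, 2.7) in frame 3.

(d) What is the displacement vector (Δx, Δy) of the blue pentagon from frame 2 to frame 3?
(-0.1, -1.3)

The blue pentagon was at (6.8, 9.2) in frame 2 and (6.7, 7.9) in frame 3.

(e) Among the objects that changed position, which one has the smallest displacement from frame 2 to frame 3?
the yellow star

(moved 0.6)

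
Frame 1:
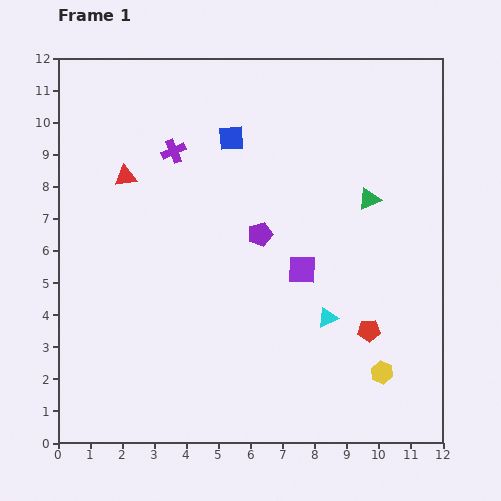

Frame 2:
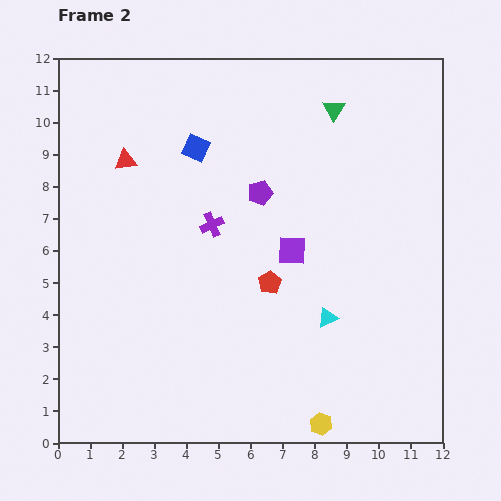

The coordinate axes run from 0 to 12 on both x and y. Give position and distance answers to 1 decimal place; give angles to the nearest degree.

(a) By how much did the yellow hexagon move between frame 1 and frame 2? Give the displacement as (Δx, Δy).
(-1.9, -1.6)

The yellow hexagon was at (10.1, 2.2) in frame 1 and (8.2, 0.6) in frame 2.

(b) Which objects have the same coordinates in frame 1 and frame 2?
the cyan triangle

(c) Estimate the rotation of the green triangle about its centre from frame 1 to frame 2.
34° counter-clockwise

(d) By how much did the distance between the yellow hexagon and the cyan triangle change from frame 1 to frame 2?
+0.9

Distance in frame 1: 2.4. Distance in frame 2: 3.3.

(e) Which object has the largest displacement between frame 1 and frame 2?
the red pentagon

(moved 3.4; next 3.0)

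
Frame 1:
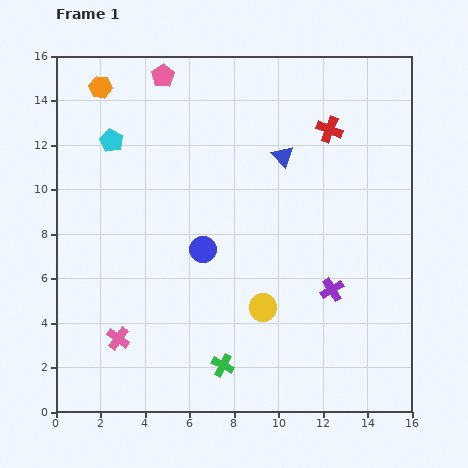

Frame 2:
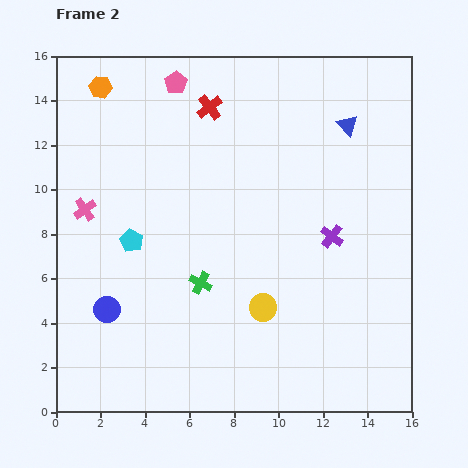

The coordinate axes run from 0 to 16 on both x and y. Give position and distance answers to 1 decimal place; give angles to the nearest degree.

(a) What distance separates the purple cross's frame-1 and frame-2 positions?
2.4

The purple cross moved from (12.4, 5.5) to (12.4, 7.9), a distance of √(0.0² + 2.4²) ≈ 2.4.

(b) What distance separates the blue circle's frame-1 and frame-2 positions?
5.1

The blue circle moved from (6.6, 7.3) to (2.3, 4.6), a distance of √(4.3² + 2.7²) ≈ 5.1.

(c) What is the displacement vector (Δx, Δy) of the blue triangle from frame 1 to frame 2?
(2.9, 1.4)

The blue triangle was at (10.2, 11.5) in frame 1 and (13.1, 12.9) in frame 2.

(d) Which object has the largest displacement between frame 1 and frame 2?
the pink cross

(moved 6.0; next 5.5)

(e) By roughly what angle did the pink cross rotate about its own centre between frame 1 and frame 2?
18° clockwise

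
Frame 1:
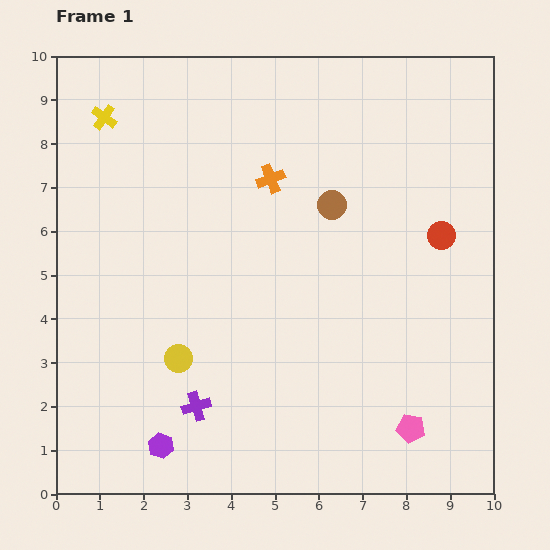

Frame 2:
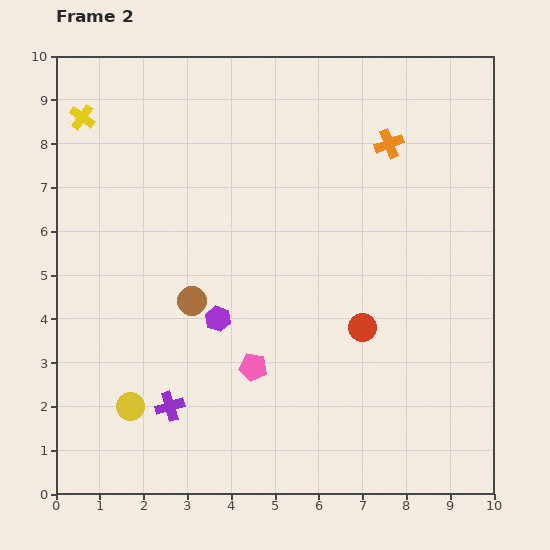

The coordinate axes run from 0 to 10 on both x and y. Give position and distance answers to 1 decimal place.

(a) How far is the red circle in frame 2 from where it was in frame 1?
2.8

The red circle moved from (8.8, 5.9) to (7.0, 3.8), a distance of √(1.8² + 2.1²) ≈ 2.8.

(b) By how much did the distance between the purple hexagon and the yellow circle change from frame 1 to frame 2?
+0.8

Distance in frame 1: 2.0. Distance in frame 2: 2.8.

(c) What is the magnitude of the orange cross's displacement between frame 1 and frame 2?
2.8

The orange cross moved from (4.9, 7.2) to (7.6, 8.0), a distance of √(2.7² + 0.8²) ≈ 2.8.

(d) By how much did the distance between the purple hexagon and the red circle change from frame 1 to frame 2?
-4.7

Distance in frame 1: 8.0. Distance in frame 2: 3.3.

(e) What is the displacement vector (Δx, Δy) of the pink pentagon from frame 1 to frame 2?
(-3.6, 1.4)

The pink pentagon was at (8.1, 1.5) in frame 1 and (4.5, 2.9) in frame 2.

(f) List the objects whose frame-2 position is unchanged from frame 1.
none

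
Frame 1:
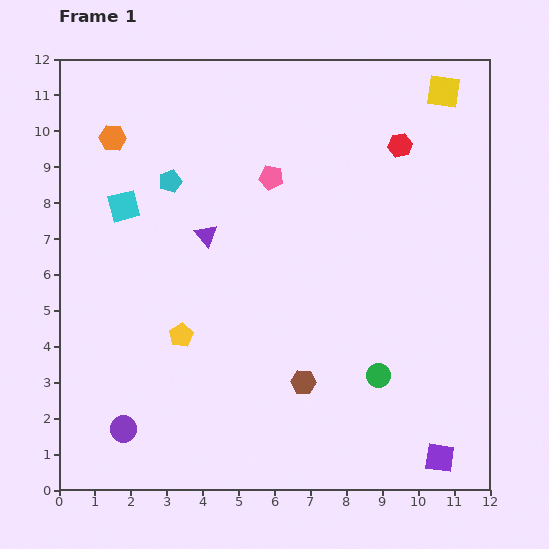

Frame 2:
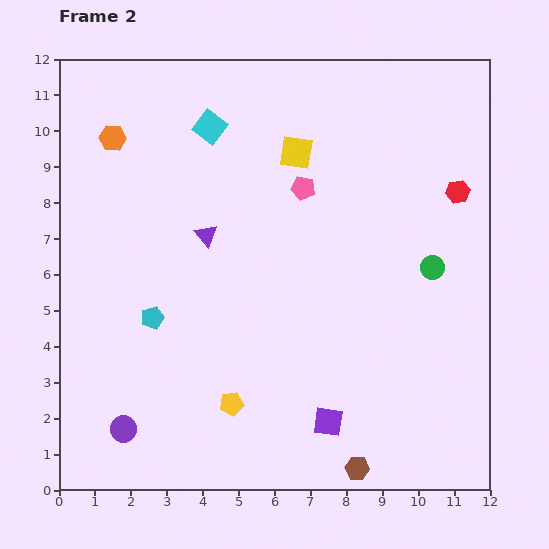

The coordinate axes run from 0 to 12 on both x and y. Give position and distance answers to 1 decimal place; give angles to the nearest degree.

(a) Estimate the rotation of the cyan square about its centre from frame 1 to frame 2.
38° counter-clockwise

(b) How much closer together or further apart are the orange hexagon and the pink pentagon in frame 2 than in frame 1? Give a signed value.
+1.0

Distance in frame 1: 4.5. Distance in frame 2: 5.5.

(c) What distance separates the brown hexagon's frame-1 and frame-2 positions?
2.8

The brown hexagon moved from (6.8, 3.0) to (8.3, 0.6), a distance of √(1.5² + 2.4²) ≈ 2.8.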